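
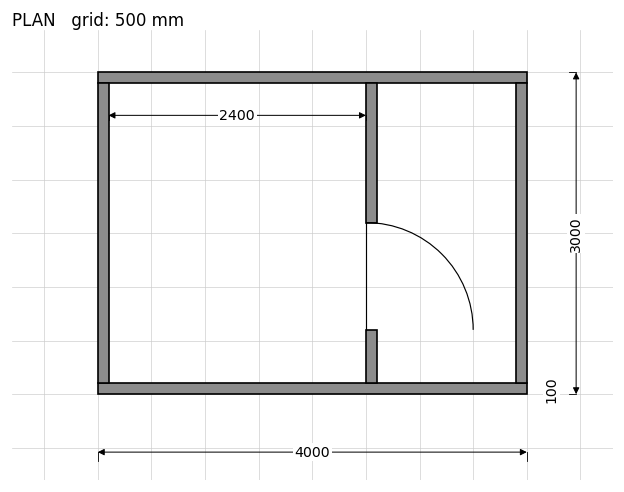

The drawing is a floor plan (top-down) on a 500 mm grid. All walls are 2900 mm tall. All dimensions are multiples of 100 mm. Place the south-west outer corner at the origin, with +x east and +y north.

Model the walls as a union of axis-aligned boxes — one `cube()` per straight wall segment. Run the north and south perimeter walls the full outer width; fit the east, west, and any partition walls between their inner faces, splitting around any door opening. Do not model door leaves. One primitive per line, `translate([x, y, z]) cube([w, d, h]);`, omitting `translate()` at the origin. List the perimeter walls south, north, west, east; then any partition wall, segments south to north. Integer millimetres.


cube([4000, 100, 2900]);
translate([0, 2900, 0]) cube([4000, 100, 2900]);
translate([0, 100, 0]) cube([100, 2800, 2900]);
translate([3900, 100, 0]) cube([100, 2800, 2900]);
translate([2500, 100, 0]) cube([100, 500, 2900]);
translate([2500, 1600, 0]) cube([100, 1300, 2900]);


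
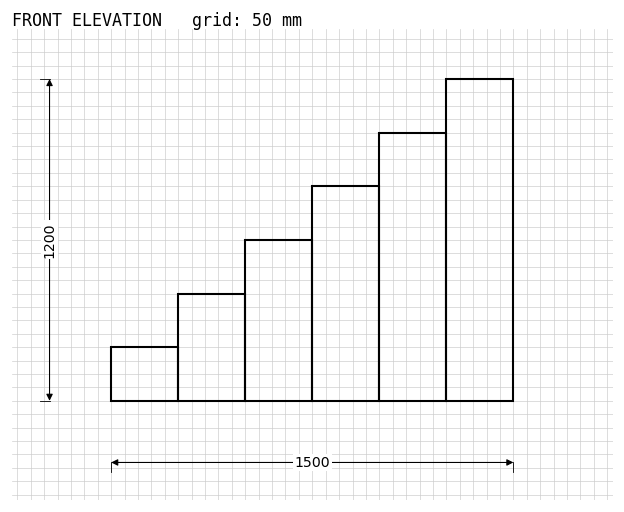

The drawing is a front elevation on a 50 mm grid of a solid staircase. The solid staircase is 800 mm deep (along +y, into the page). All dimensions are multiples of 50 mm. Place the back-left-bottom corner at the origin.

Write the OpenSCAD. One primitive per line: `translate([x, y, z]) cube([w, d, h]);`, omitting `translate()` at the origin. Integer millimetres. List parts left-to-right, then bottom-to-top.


cube([250, 800, 200]);
translate([250, 0, 0]) cube([250, 800, 400]);
translate([500, 0, 0]) cube([250, 800, 600]);
translate([750, 0, 0]) cube([250, 800, 800]);
translate([1000, 0, 0]) cube([250, 800, 1000]);
translate([1250, 0, 0]) cube([250, 800, 1200]);


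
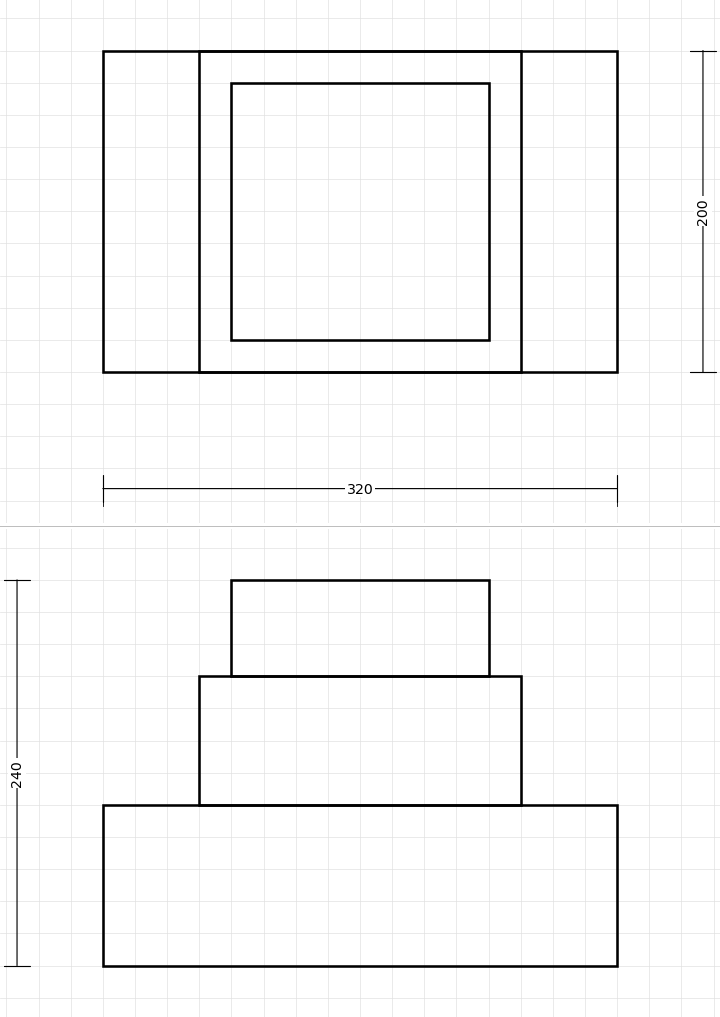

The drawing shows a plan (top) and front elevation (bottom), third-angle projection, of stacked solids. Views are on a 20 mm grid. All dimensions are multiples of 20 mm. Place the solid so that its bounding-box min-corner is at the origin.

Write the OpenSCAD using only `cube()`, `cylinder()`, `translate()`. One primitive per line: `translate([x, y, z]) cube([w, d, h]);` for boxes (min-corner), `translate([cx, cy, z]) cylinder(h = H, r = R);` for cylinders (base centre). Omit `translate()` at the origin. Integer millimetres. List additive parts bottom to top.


cube([320, 200, 100]);
translate([60, 0, 100]) cube([200, 200, 80]);
translate([80, 20, 180]) cube([160, 160, 60]);


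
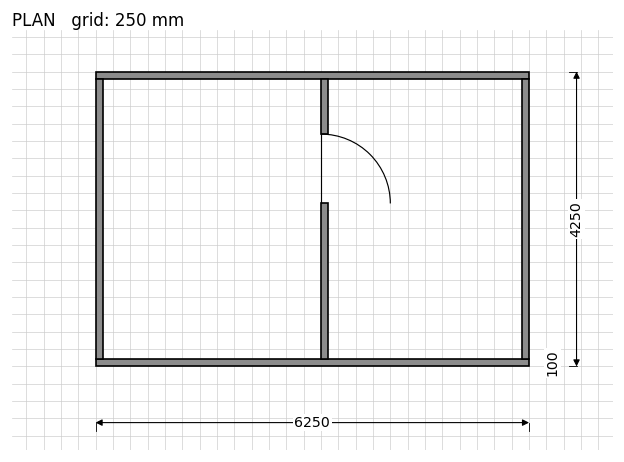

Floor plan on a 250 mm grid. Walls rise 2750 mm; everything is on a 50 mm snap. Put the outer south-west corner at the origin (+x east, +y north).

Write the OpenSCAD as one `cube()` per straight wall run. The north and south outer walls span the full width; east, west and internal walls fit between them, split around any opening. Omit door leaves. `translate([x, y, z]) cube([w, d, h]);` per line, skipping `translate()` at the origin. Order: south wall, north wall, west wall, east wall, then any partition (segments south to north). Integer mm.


cube([6250, 100, 2750]);
translate([0, 4150, 0]) cube([6250, 100, 2750]);
translate([0, 100, 0]) cube([100, 4050, 2750]);
translate([6150, 100, 0]) cube([100, 4050, 2750]);
translate([3250, 100, 0]) cube([100, 2250, 2750]);
translate([3250, 3350, 0]) cube([100, 800, 2750]);


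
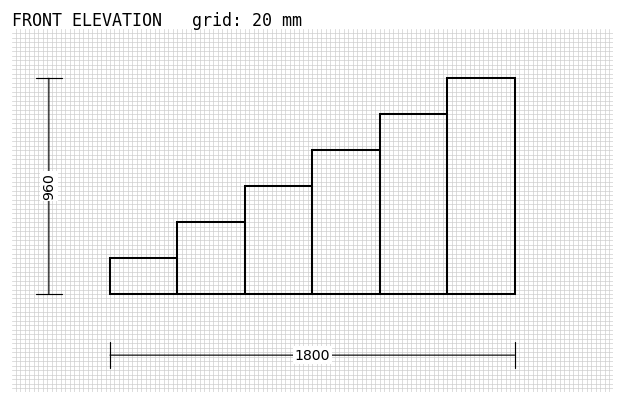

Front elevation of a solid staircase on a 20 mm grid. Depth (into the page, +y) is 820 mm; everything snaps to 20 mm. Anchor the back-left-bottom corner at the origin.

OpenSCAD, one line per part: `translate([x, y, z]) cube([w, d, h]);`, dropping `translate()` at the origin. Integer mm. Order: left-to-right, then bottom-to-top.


cube([300, 820, 160]);
translate([300, 0, 0]) cube([300, 820, 320]);
translate([600, 0, 0]) cube([300, 820, 480]);
translate([900, 0, 0]) cube([300, 820, 640]);
translate([1200, 0, 0]) cube([300, 820, 800]);
translate([1500, 0, 0]) cube([300, 820, 960]);


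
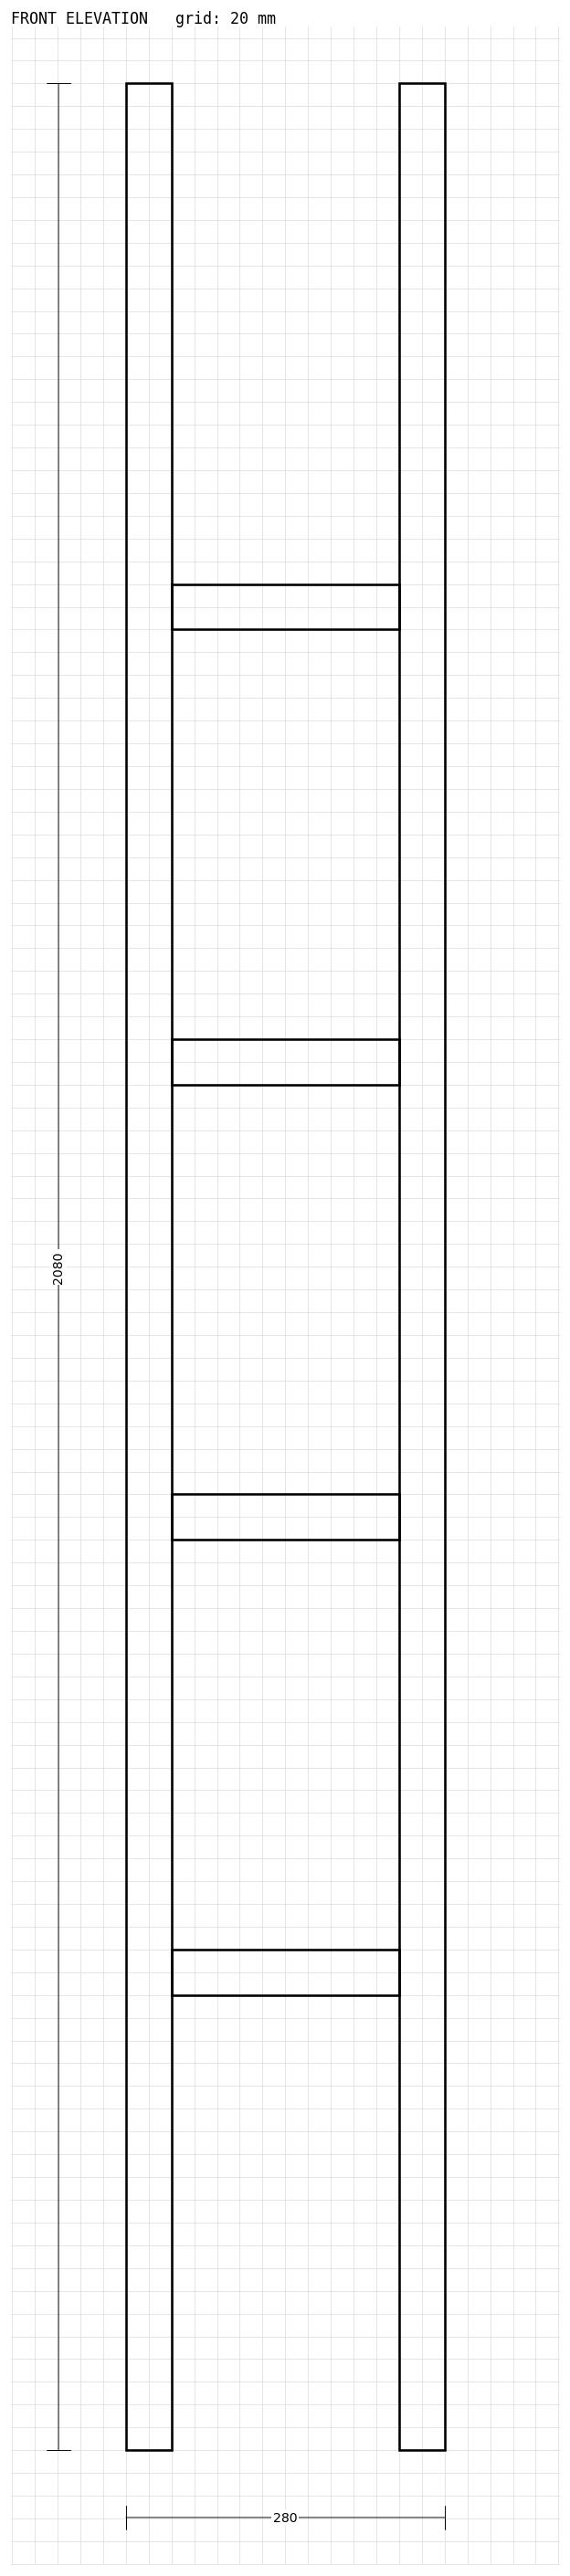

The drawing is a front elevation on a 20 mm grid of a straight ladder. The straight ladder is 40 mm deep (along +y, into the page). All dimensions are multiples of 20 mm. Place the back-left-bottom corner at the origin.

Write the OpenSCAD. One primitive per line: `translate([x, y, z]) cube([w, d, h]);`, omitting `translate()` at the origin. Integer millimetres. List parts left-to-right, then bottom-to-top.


cube([40, 40, 2080]);
translate([40, 0, 400]) cube([200, 40, 40]);
translate([40, 0, 800]) cube([200, 40, 40]);
translate([40, 0, 1200]) cube([200, 40, 40]);
translate([40, 0, 1600]) cube([200, 40, 40]);
translate([240, 0, 0]) cube([40, 40, 2080]);


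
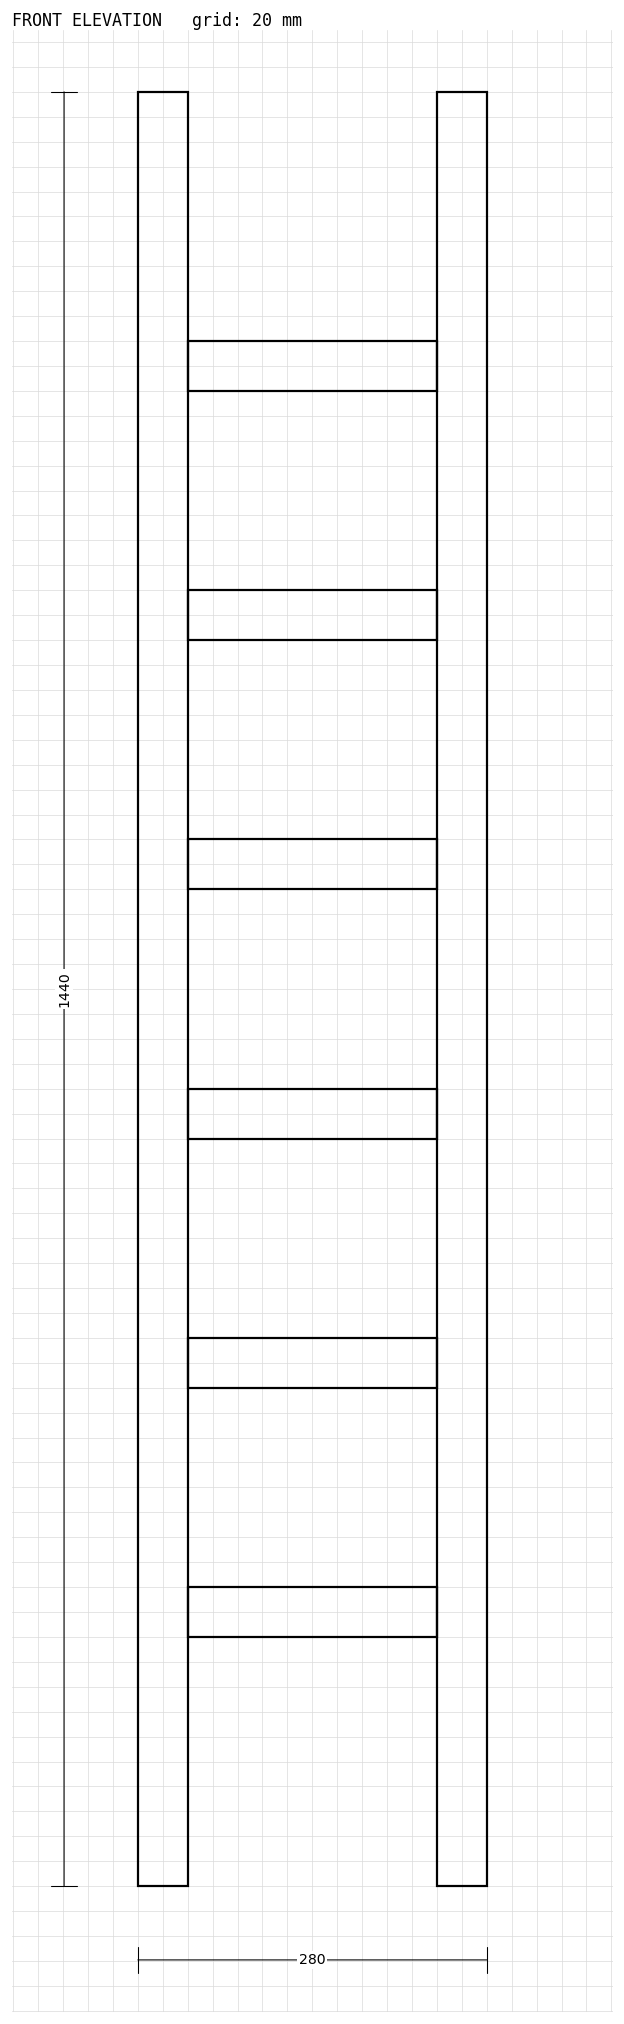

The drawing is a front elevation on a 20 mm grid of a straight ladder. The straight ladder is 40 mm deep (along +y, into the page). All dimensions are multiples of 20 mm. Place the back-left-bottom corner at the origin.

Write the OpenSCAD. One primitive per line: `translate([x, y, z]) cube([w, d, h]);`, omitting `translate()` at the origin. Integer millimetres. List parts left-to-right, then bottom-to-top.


cube([40, 40, 1440]);
translate([40, 0, 200]) cube([200, 40, 40]);
translate([40, 0, 400]) cube([200, 40, 40]);
translate([40, 0, 600]) cube([200, 40, 40]);
translate([40, 0, 800]) cube([200, 40, 40]);
translate([40, 0, 1000]) cube([200, 40, 40]);
translate([40, 0, 1200]) cube([200, 40, 40]);
translate([240, 0, 0]) cube([40, 40, 1440]);


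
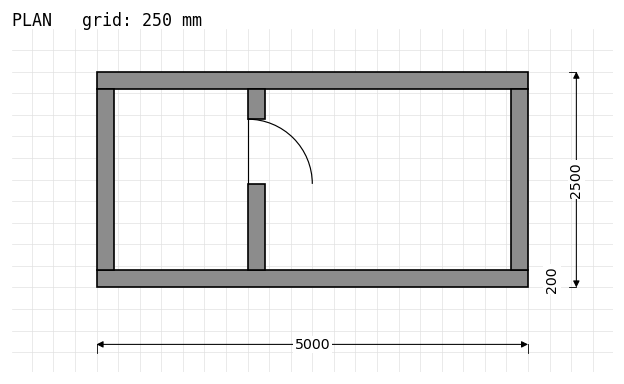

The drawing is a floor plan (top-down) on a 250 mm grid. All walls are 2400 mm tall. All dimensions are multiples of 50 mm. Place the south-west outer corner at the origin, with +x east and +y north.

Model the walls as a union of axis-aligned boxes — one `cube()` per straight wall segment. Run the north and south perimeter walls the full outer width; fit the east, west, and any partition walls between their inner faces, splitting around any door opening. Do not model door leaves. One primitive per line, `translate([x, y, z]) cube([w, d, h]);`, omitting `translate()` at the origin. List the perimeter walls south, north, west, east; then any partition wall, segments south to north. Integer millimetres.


cube([5000, 200, 2400]);
translate([0, 2300, 0]) cube([5000, 200, 2400]);
translate([0, 200, 0]) cube([200, 2100, 2400]);
translate([4800, 200, 0]) cube([200, 2100, 2400]);
translate([1750, 200, 0]) cube([200, 1000, 2400]);
translate([1750, 1950, 0]) cube([200, 350, 2400]);


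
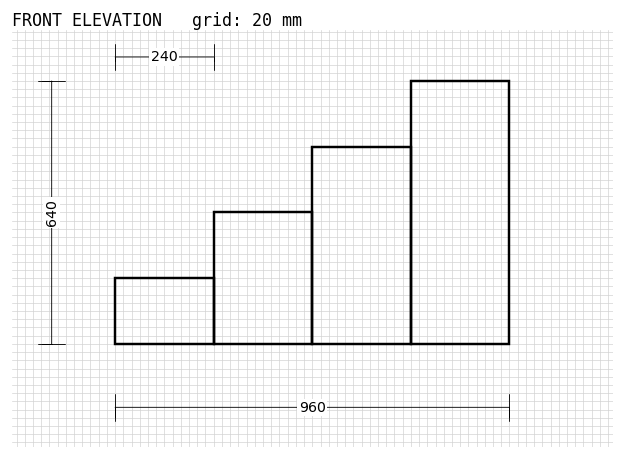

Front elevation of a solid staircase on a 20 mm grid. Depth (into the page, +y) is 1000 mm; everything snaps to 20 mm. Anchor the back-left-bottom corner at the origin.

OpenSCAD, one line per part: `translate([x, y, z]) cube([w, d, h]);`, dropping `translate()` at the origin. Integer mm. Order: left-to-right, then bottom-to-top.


cube([240, 1000, 160]);
translate([240, 0, 0]) cube([240, 1000, 320]);
translate([480, 0, 0]) cube([240, 1000, 480]);
translate([720, 0, 0]) cube([240, 1000, 640]);


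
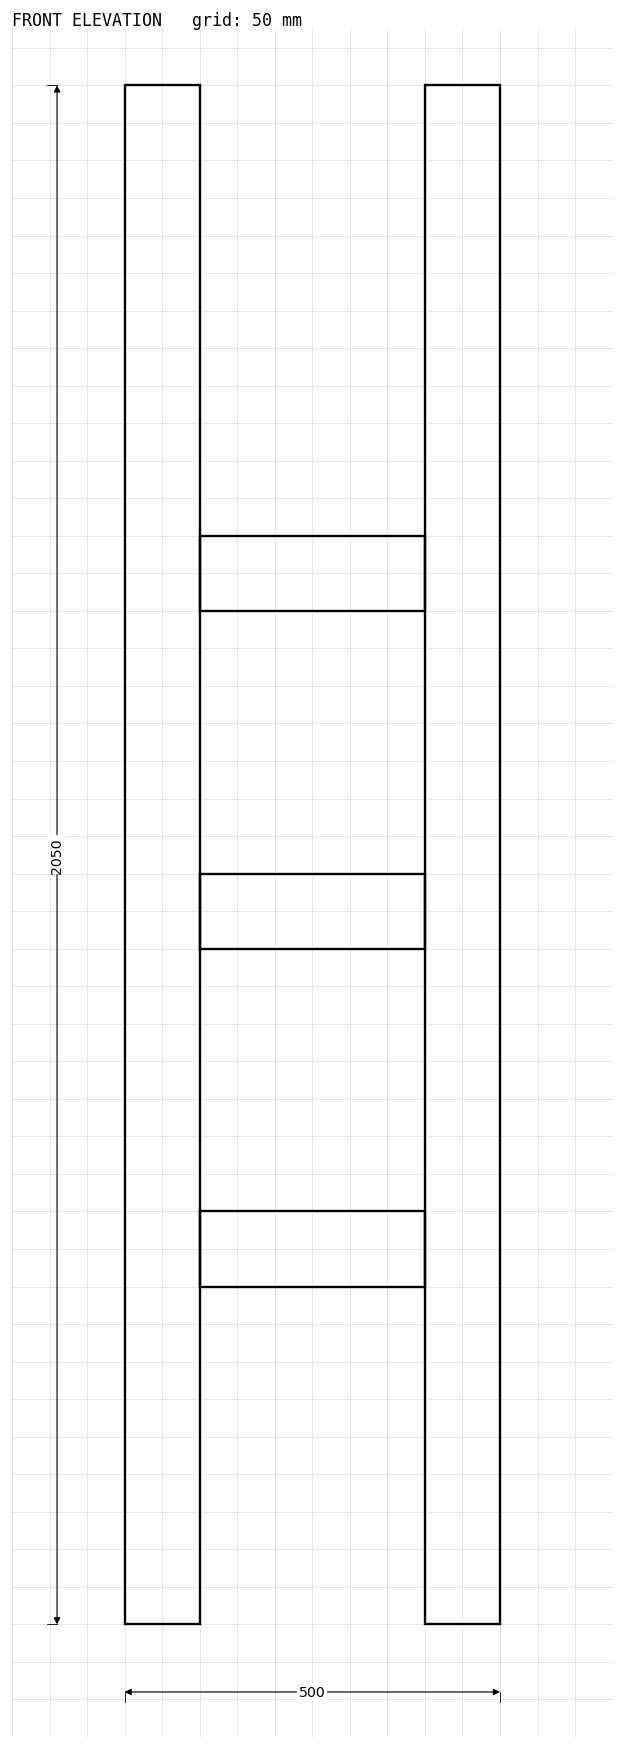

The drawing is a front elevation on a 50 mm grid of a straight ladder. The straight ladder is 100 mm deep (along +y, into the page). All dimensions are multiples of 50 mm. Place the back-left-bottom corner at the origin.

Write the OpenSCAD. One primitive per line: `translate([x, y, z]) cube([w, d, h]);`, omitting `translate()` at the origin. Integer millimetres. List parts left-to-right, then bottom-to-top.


cube([100, 100, 2050]);
translate([100, 0, 450]) cube([300, 100, 100]);
translate([100, 0, 900]) cube([300, 100, 100]);
translate([100, 0, 1350]) cube([300, 100, 100]);
translate([400, 0, 0]) cube([100, 100, 2050]);


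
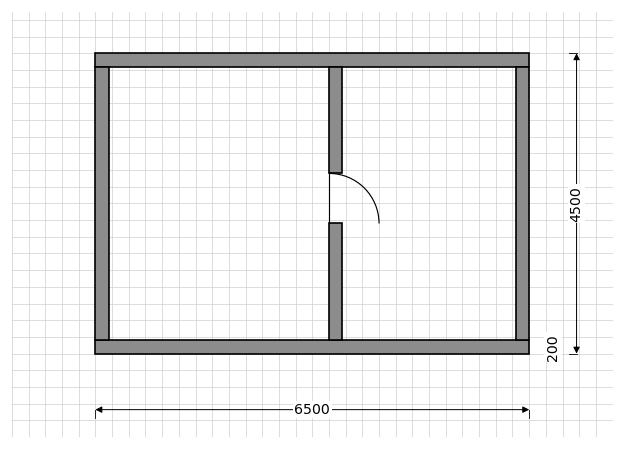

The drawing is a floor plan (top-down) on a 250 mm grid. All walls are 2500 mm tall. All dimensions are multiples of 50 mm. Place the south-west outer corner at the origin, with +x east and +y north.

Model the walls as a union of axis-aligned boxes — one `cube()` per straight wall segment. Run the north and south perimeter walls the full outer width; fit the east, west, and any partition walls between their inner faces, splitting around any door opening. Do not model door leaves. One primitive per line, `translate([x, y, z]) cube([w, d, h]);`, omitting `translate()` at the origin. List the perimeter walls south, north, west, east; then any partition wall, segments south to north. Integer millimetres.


cube([6500, 200, 2500]);
translate([0, 4300, 0]) cube([6500, 200, 2500]);
translate([0, 200, 0]) cube([200, 4100, 2500]);
translate([6300, 200, 0]) cube([200, 4100, 2500]);
translate([3500, 200, 0]) cube([200, 1750, 2500]);
translate([3500, 2700, 0]) cube([200, 1600, 2500]);


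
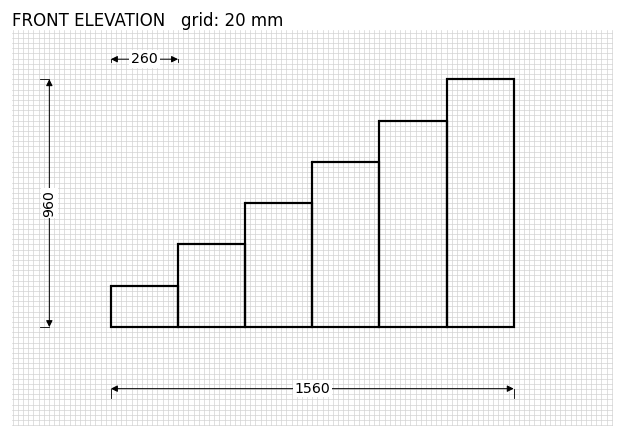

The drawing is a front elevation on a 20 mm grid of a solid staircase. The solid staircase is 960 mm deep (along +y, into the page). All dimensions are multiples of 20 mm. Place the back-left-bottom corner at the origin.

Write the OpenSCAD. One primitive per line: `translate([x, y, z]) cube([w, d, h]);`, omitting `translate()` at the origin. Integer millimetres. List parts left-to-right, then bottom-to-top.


cube([260, 960, 160]);
translate([260, 0, 0]) cube([260, 960, 320]);
translate([520, 0, 0]) cube([260, 960, 480]);
translate([780, 0, 0]) cube([260, 960, 640]);
translate([1040, 0, 0]) cube([260, 960, 800]);
translate([1300, 0, 0]) cube([260, 960, 960]);


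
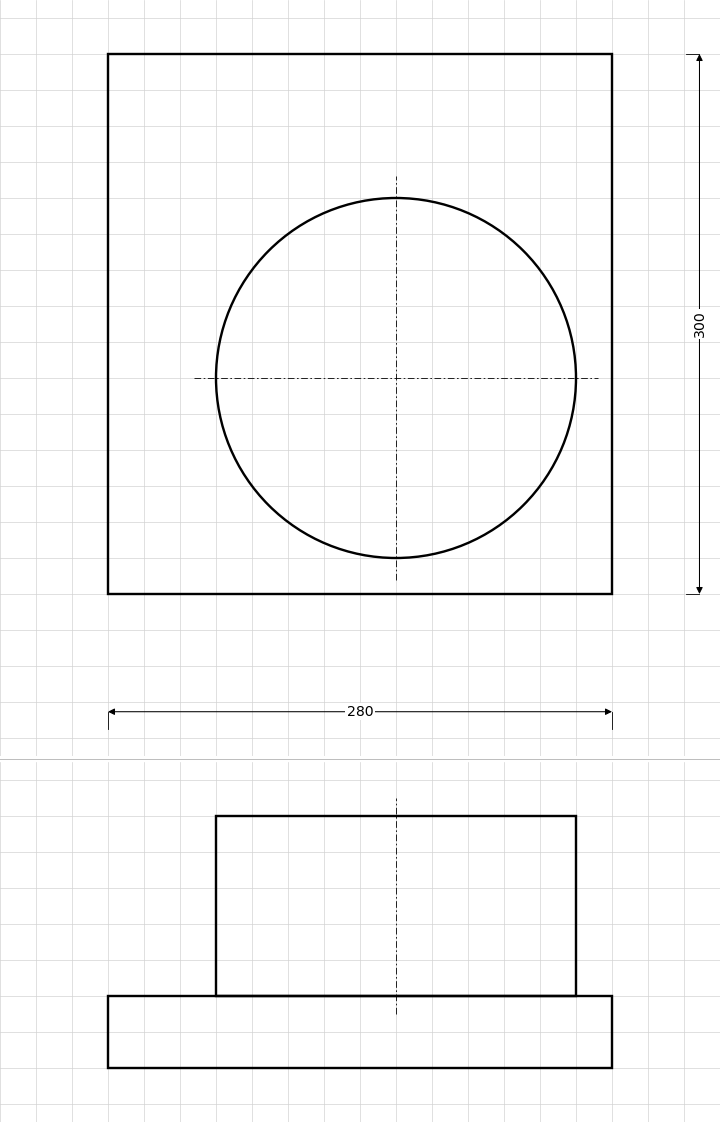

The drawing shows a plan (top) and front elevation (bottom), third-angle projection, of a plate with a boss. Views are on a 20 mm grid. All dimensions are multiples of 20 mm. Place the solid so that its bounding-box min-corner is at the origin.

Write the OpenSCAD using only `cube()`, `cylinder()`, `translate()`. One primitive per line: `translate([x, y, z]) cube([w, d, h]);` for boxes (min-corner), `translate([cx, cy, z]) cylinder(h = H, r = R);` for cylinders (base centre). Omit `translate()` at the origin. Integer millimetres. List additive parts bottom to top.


cube([280, 300, 40]);
translate([160, 120, 40]) cylinder(h = 100, r = 100);


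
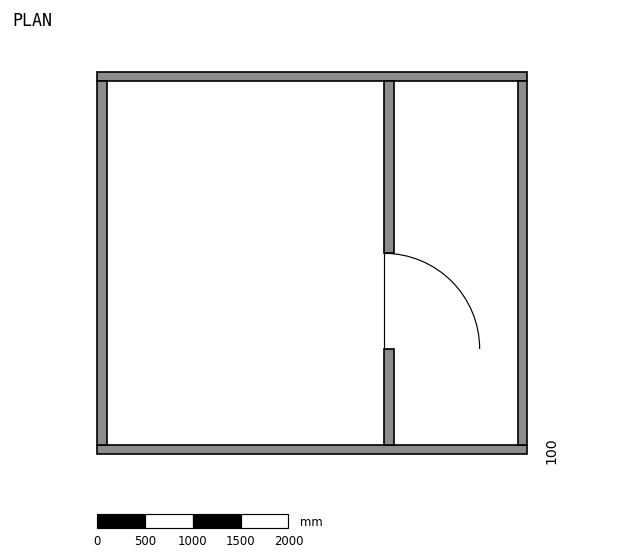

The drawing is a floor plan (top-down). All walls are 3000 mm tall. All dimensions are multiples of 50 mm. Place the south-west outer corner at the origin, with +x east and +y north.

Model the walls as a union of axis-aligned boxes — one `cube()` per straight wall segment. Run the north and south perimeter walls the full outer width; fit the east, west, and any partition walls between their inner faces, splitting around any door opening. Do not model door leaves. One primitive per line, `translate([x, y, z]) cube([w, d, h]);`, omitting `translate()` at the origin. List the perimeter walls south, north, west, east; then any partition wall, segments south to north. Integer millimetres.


cube([4500, 100, 3000]);
translate([0, 3900, 0]) cube([4500, 100, 3000]);
translate([0, 100, 0]) cube([100, 3800, 3000]);
translate([4400, 100, 0]) cube([100, 3800, 3000]);
translate([3000, 100, 0]) cube([100, 1000, 3000]);
translate([3000, 2100, 0]) cube([100, 1800, 3000]);


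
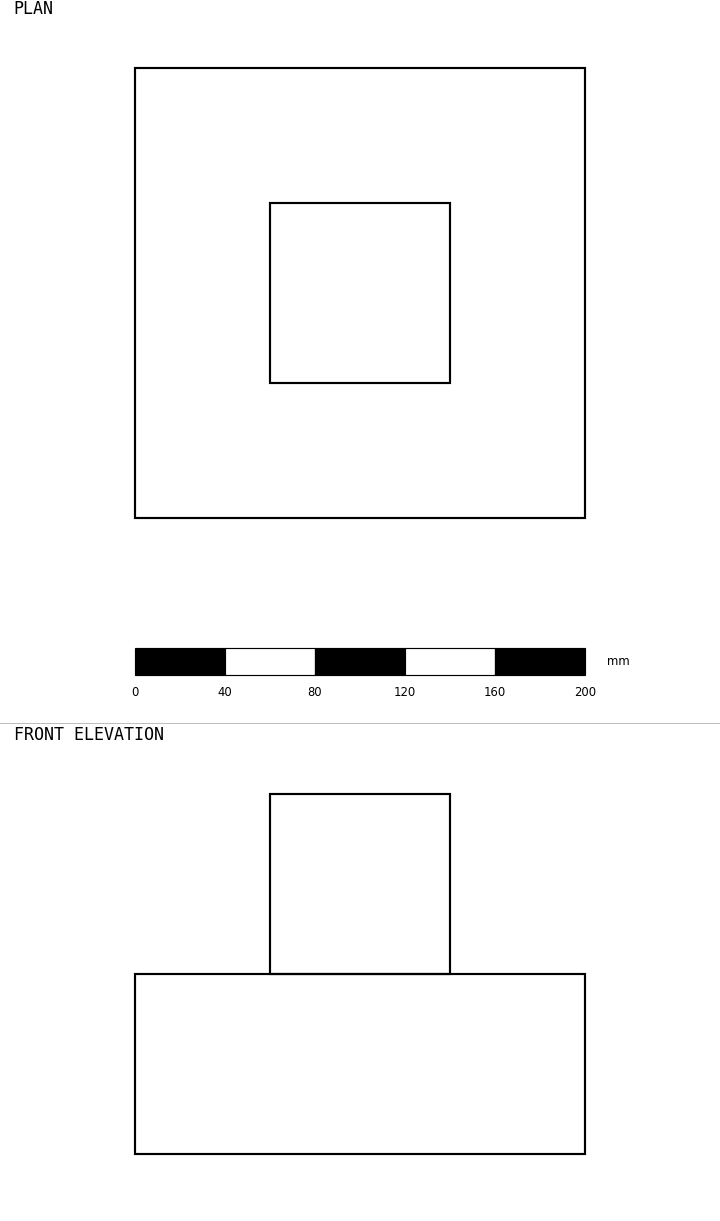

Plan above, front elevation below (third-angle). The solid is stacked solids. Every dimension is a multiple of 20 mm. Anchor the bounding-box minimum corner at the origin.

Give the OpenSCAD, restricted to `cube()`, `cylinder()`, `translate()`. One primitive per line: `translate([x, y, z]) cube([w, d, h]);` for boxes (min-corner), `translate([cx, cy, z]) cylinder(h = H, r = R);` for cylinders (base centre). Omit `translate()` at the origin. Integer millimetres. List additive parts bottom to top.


cube([200, 200, 80]);
translate([60, 60, 80]) cube([80, 80, 80]);


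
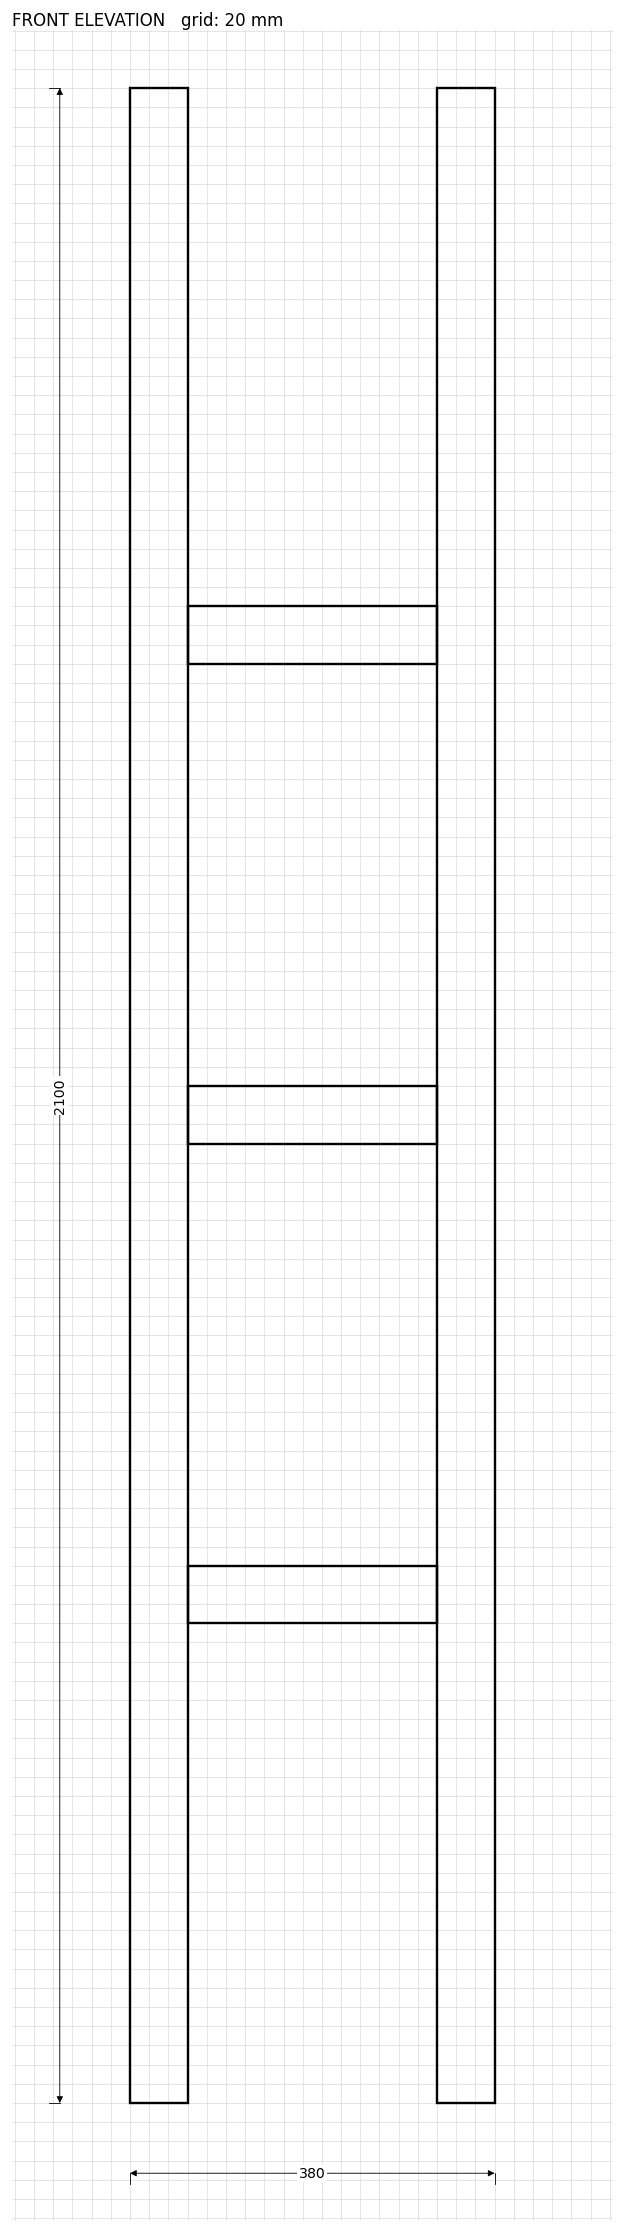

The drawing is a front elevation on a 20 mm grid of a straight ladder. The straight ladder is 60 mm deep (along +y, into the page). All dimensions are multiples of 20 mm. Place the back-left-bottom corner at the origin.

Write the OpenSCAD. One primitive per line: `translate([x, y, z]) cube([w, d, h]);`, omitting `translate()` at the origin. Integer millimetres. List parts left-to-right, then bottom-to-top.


cube([60, 60, 2100]);
translate([60, 0, 500]) cube([260, 60, 60]);
translate([60, 0, 1000]) cube([260, 60, 60]);
translate([60, 0, 1500]) cube([260, 60, 60]);
translate([320, 0, 0]) cube([60, 60, 2100]);


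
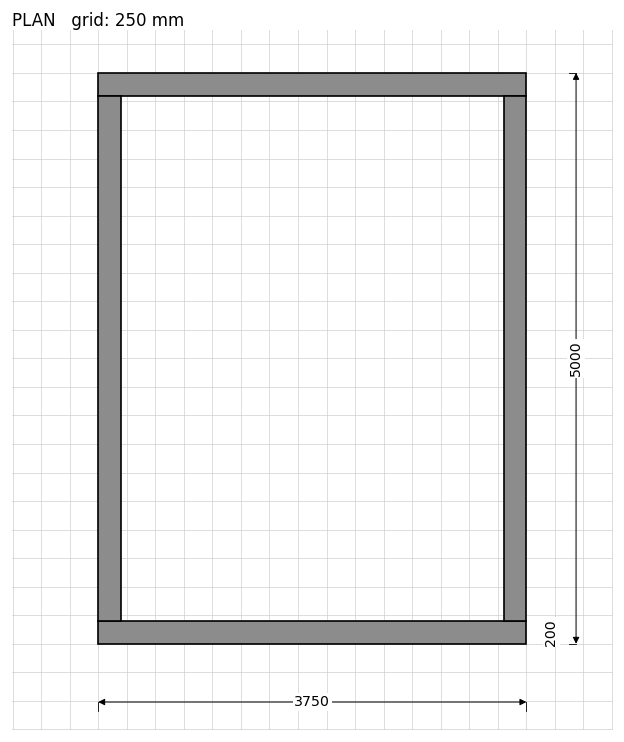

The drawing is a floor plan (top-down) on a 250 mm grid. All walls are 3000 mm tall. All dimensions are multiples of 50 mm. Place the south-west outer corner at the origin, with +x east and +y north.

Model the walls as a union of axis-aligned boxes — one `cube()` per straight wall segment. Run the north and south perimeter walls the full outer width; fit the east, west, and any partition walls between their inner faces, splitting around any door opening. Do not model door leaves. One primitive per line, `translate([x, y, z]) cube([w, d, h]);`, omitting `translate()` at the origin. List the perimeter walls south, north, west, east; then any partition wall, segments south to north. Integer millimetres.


cube([3750, 200, 3000]);
translate([0, 4800, 0]) cube([3750, 200, 3000]);
translate([0, 200, 0]) cube([200, 4600, 3000]);
translate([3550, 200, 0]) cube([200, 4600, 3000]);


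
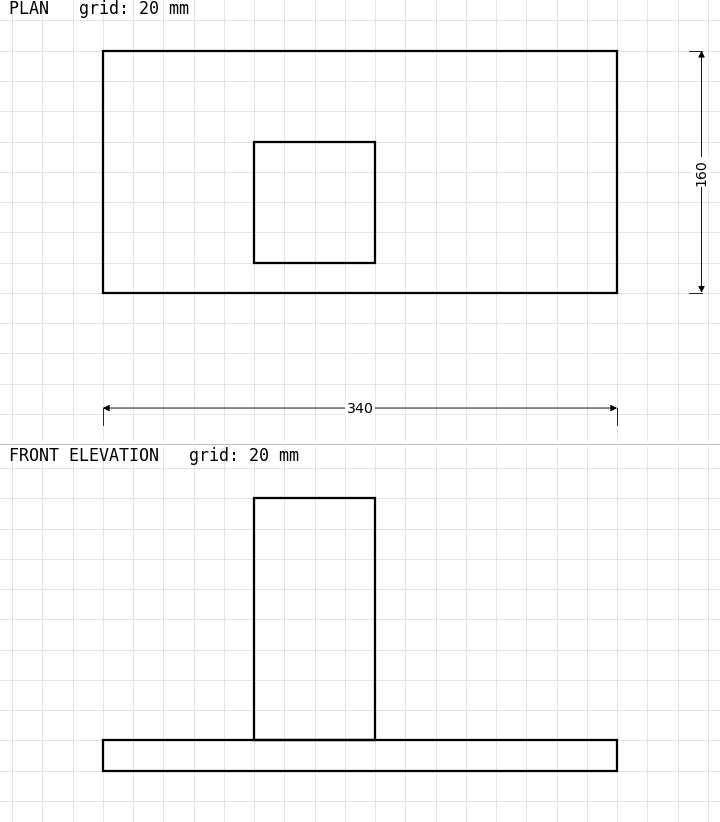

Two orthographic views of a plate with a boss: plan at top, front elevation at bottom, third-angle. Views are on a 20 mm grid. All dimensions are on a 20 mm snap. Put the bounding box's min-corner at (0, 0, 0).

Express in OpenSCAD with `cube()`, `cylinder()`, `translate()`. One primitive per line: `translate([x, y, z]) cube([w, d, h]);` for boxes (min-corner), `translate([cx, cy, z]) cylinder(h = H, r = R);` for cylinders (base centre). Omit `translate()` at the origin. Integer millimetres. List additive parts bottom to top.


cube([340, 160, 20]);
translate([100, 20, 20]) cube([80, 80, 160]);


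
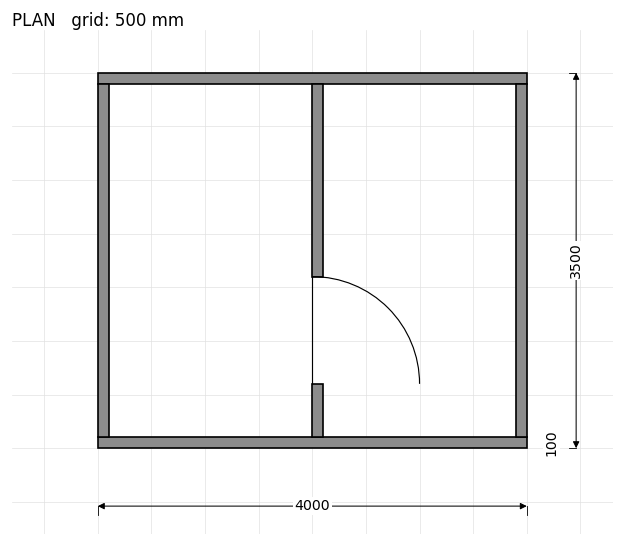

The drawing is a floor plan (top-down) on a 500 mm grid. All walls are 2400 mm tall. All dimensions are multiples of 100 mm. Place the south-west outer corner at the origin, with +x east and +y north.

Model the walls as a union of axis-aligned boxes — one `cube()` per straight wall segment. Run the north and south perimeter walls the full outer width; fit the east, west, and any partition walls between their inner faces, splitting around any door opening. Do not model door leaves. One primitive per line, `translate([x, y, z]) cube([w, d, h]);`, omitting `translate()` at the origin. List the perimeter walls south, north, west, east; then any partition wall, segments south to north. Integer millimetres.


cube([4000, 100, 2400]);
translate([0, 3400, 0]) cube([4000, 100, 2400]);
translate([0, 100, 0]) cube([100, 3300, 2400]);
translate([3900, 100, 0]) cube([100, 3300, 2400]);
translate([2000, 100, 0]) cube([100, 500, 2400]);
translate([2000, 1600, 0]) cube([100, 1800, 2400]);


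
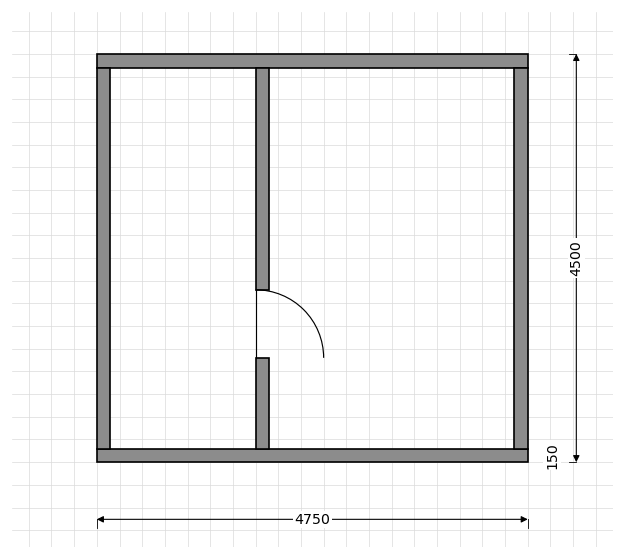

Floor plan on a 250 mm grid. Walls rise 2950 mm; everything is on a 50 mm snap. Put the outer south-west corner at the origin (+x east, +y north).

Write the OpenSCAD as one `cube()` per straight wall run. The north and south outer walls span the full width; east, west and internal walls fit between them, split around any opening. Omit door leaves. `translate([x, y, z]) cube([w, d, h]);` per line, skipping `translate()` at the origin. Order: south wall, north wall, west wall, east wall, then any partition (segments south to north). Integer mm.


cube([4750, 150, 2950]);
translate([0, 4350, 0]) cube([4750, 150, 2950]);
translate([0, 150, 0]) cube([150, 4200, 2950]);
translate([4600, 150, 0]) cube([150, 4200, 2950]);
translate([1750, 150, 0]) cube([150, 1000, 2950]);
translate([1750, 1900, 0]) cube([150, 2450, 2950]);


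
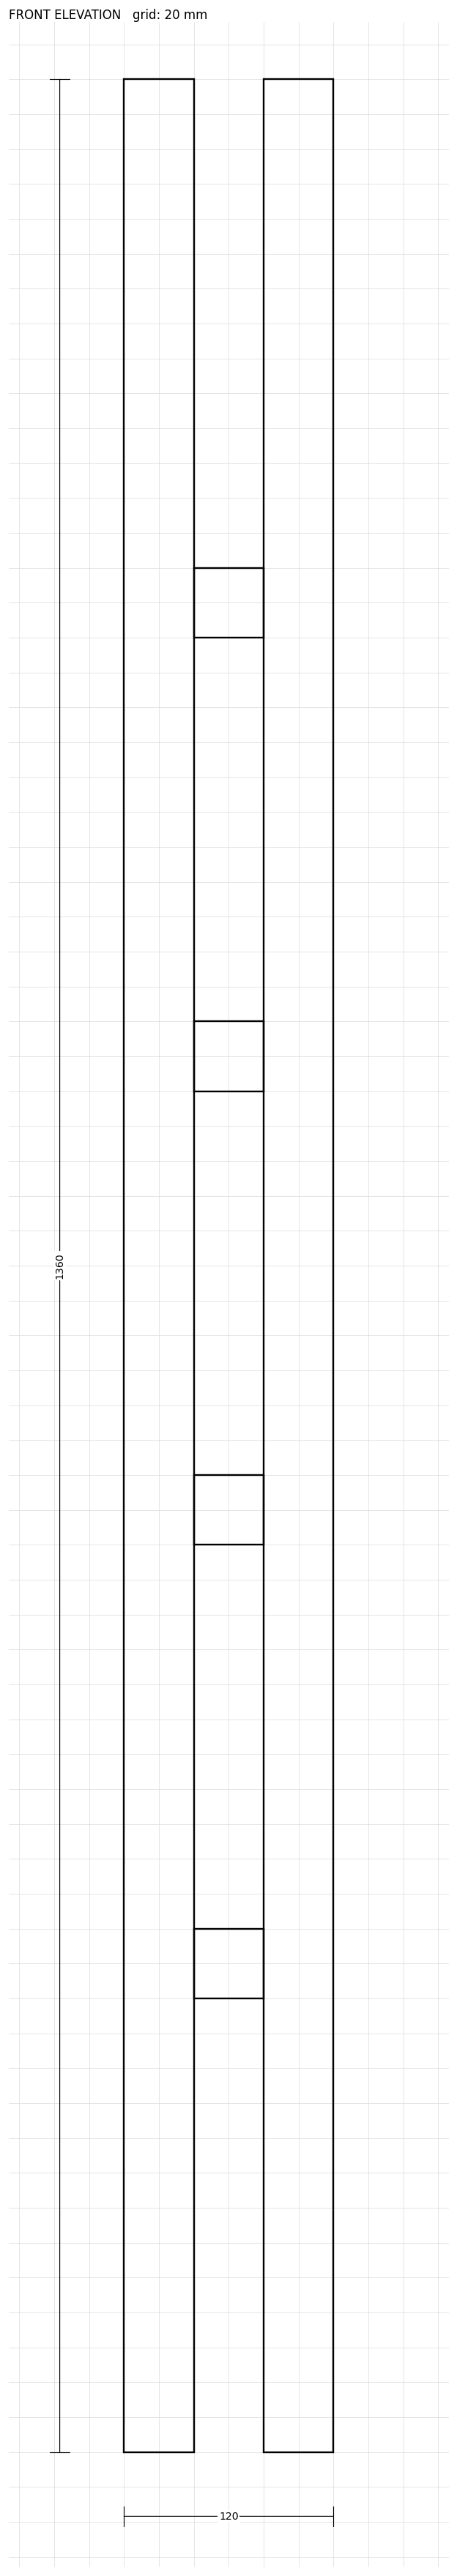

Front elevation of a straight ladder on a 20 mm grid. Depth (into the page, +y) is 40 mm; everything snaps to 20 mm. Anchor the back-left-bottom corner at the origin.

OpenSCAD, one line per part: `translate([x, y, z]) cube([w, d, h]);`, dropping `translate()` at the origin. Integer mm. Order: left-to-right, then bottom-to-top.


cube([40, 40, 1360]);
translate([40, 0, 260]) cube([40, 40, 40]);
translate([40, 0, 520]) cube([40, 40, 40]);
translate([40, 0, 780]) cube([40, 40, 40]);
translate([40, 0, 1040]) cube([40, 40, 40]);
translate([80, 0, 0]) cube([40, 40, 1360]);


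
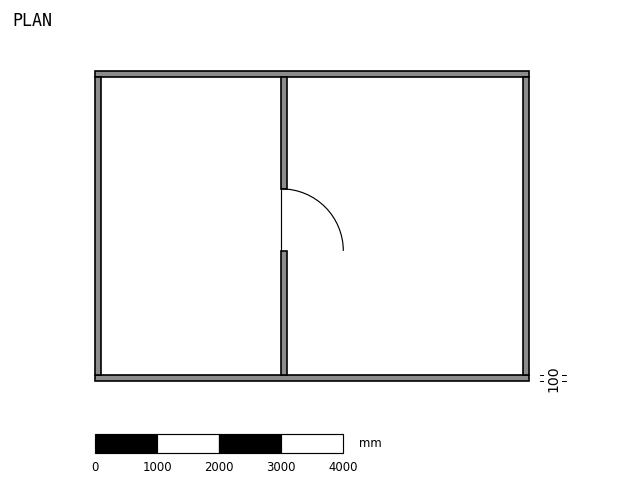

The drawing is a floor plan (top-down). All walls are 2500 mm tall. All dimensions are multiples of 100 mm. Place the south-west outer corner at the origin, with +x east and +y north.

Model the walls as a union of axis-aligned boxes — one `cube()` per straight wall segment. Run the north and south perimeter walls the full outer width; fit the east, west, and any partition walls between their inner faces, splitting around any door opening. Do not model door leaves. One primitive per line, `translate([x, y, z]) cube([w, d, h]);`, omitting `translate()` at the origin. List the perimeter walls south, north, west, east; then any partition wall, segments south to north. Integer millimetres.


cube([7000, 100, 2500]);
translate([0, 4900, 0]) cube([7000, 100, 2500]);
translate([0, 100, 0]) cube([100, 4800, 2500]);
translate([6900, 100, 0]) cube([100, 4800, 2500]);
translate([3000, 100, 0]) cube([100, 2000, 2500]);
translate([3000, 3100, 0]) cube([100, 1800, 2500]);


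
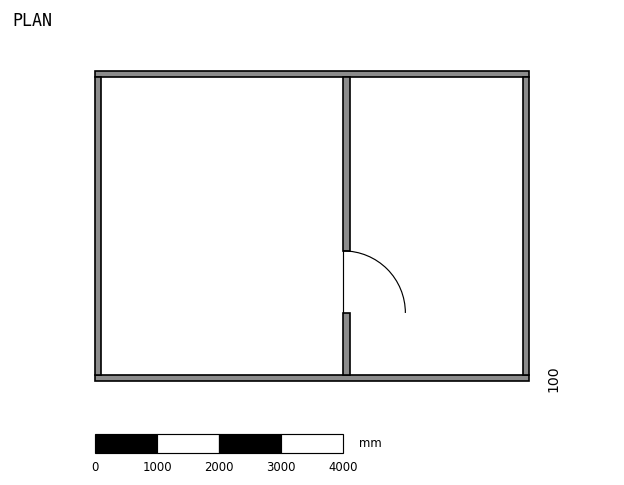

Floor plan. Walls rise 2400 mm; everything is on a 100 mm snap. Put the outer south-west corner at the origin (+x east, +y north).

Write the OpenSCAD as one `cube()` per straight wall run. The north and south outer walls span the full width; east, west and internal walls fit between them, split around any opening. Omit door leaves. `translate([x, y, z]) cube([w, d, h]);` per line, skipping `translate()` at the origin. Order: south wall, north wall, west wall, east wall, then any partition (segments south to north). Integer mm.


cube([7000, 100, 2400]);
translate([0, 4900, 0]) cube([7000, 100, 2400]);
translate([0, 100, 0]) cube([100, 4800, 2400]);
translate([6900, 100, 0]) cube([100, 4800, 2400]);
translate([4000, 100, 0]) cube([100, 1000, 2400]);
translate([4000, 2100, 0]) cube([100, 2800, 2400]);


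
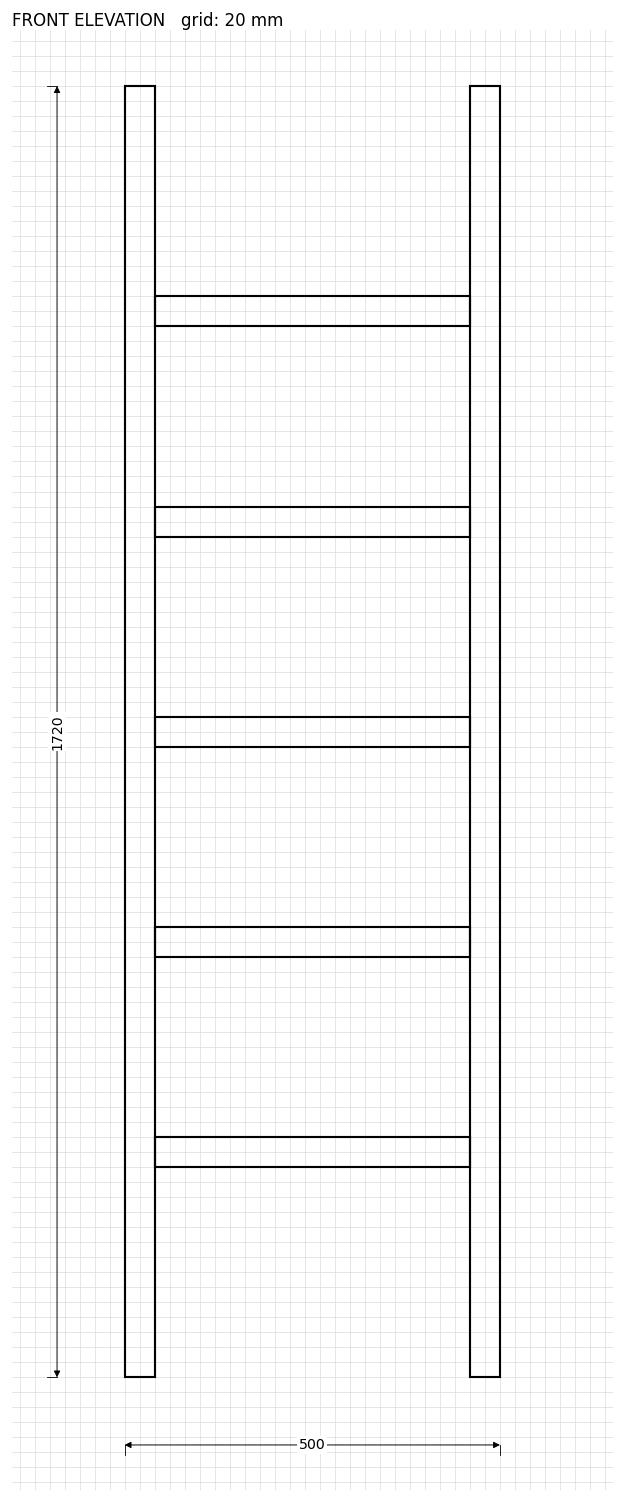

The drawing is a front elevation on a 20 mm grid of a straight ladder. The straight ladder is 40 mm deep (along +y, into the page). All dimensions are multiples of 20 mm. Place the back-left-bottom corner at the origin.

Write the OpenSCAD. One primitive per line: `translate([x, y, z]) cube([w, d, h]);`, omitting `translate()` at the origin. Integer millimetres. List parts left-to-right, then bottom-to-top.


cube([40, 40, 1720]);
translate([40, 0, 280]) cube([420, 40, 40]);
translate([40, 0, 560]) cube([420, 40, 40]);
translate([40, 0, 840]) cube([420, 40, 40]);
translate([40, 0, 1120]) cube([420, 40, 40]);
translate([40, 0, 1400]) cube([420, 40, 40]);
translate([460, 0, 0]) cube([40, 40, 1720]);


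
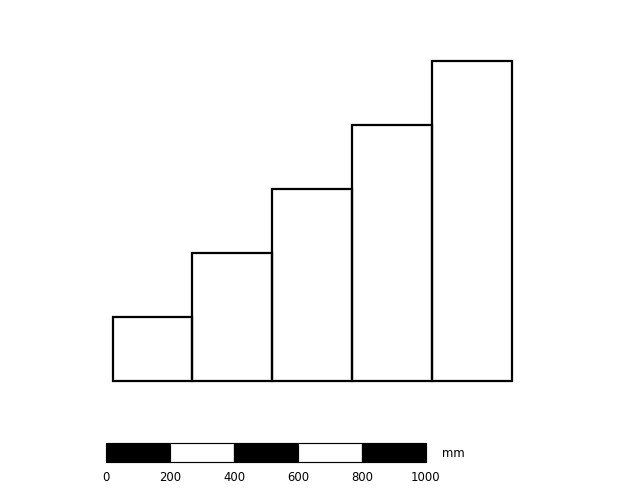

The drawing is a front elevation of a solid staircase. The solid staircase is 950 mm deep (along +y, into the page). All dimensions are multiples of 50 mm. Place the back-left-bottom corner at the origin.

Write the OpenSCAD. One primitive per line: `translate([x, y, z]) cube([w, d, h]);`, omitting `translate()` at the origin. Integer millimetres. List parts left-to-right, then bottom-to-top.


cube([250, 950, 200]);
translate([250, 0, 0]) cube([250, 950, 400]);
translate([500, 0, 0]) cube([250, 950, 600]);
translate([750, 0, 0]) cube([250, 950, 800]);
translate([1000, 0, 0]) cube([250, 950, 1000]);


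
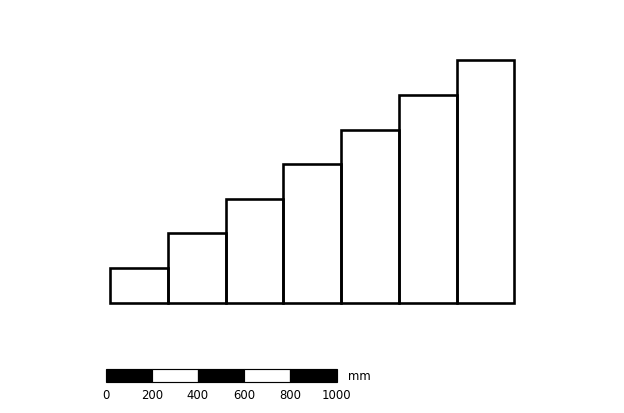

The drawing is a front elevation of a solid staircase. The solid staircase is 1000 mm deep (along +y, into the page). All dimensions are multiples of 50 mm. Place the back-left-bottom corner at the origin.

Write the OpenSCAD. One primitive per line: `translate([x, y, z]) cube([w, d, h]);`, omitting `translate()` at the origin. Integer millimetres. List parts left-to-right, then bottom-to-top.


cube([250, 1000, 150]);
translate([250, 0, 0]) cube([250, 1000, 300]);
translate([500, 0, 0]) cube([250, 1000, 450]);
translate([750, 0, 0]) cube([250, 1000, 600]);
translate([1000, 0, 0]) cube([250, 1000, 750]);
translate([1250, 0, 0]) cube([250, 1000, 900]);
translate([1500, 0, 0]) cube([250, 1000, 1050]);


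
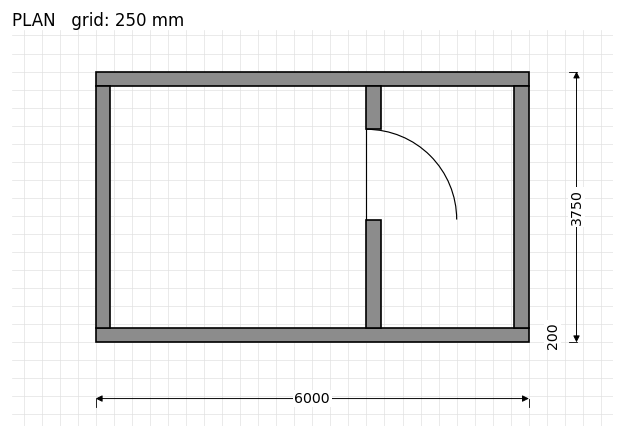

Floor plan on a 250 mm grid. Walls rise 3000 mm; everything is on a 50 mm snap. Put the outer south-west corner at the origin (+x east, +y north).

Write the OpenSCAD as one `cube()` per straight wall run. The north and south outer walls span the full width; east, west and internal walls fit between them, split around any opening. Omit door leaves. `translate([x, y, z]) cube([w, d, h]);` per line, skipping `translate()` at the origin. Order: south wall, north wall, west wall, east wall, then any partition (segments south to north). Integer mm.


cube([6000, 200, 3000]);
translate([0, 3550, 0]) cube([6000, 200, 3000]);
translate([0, 200, 0]) cube([200, 3350, 3000]);
translate([5800, 200, 0]) cube([200, 3350, 3000]);
translate([3750, 200, 0]) cube([200, 1500, 3000]);
translate([3750, 2950, 0]) cube([200, 600, 3000]);


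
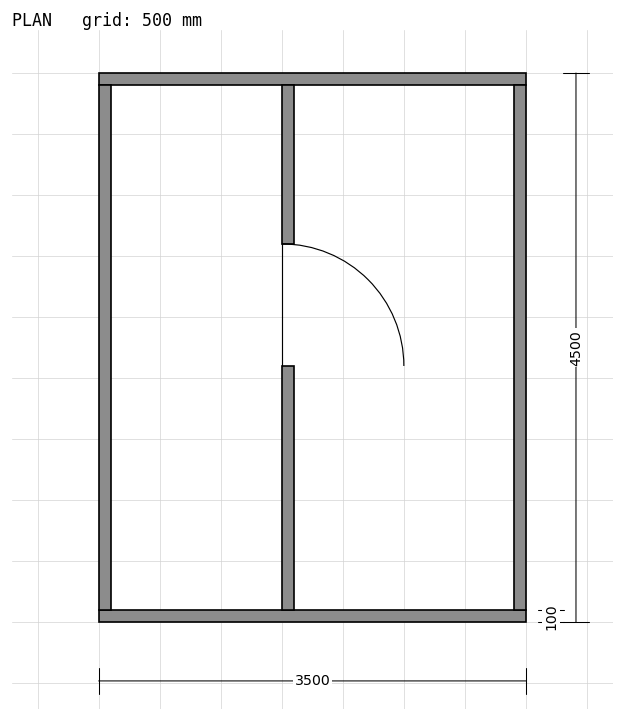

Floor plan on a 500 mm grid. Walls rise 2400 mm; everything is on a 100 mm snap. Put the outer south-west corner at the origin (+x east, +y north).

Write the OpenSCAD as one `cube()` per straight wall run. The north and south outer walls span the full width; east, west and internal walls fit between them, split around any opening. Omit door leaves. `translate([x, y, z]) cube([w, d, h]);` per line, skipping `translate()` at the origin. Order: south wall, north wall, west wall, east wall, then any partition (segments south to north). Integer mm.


cube([3500, 100, 2400]);
translate([0, 4400, 0]) cube([3500, 100, 2400]);
translate([0, 100, 0]) cube([100, 4300, 2400]);
translate([3400, 100, 0]) cube([100, 4300, 2400]);
translate([1500, 100, 0]) cube([100, 2000, 2400]);
translate([1500, 3100, 0]) cube([100, 1300, 2400]);


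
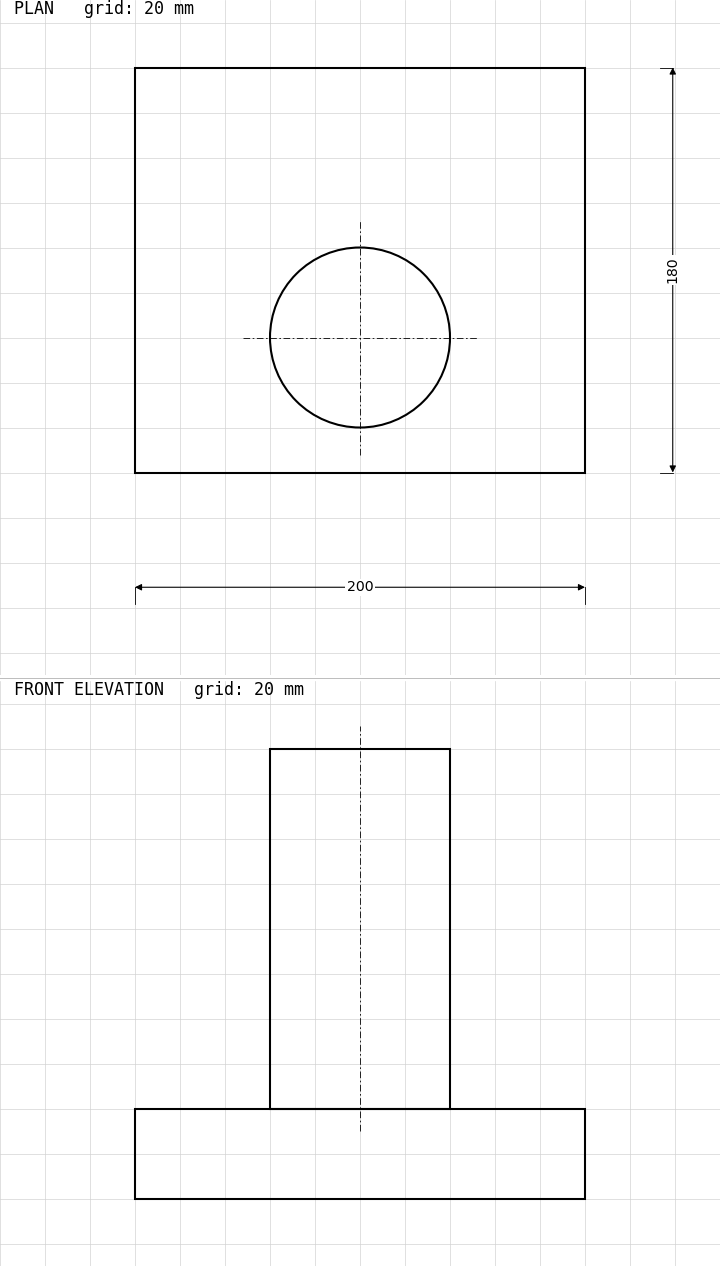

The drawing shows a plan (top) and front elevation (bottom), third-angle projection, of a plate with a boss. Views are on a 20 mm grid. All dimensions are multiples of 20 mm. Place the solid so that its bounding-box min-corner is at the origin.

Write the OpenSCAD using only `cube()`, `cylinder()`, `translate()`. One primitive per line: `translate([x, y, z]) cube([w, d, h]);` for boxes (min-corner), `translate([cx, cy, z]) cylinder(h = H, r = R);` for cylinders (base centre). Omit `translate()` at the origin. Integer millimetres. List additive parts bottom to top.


cube([200, 180, 40]);
translate([100, 60, 40]) cylinder(h = 160, r = 40);


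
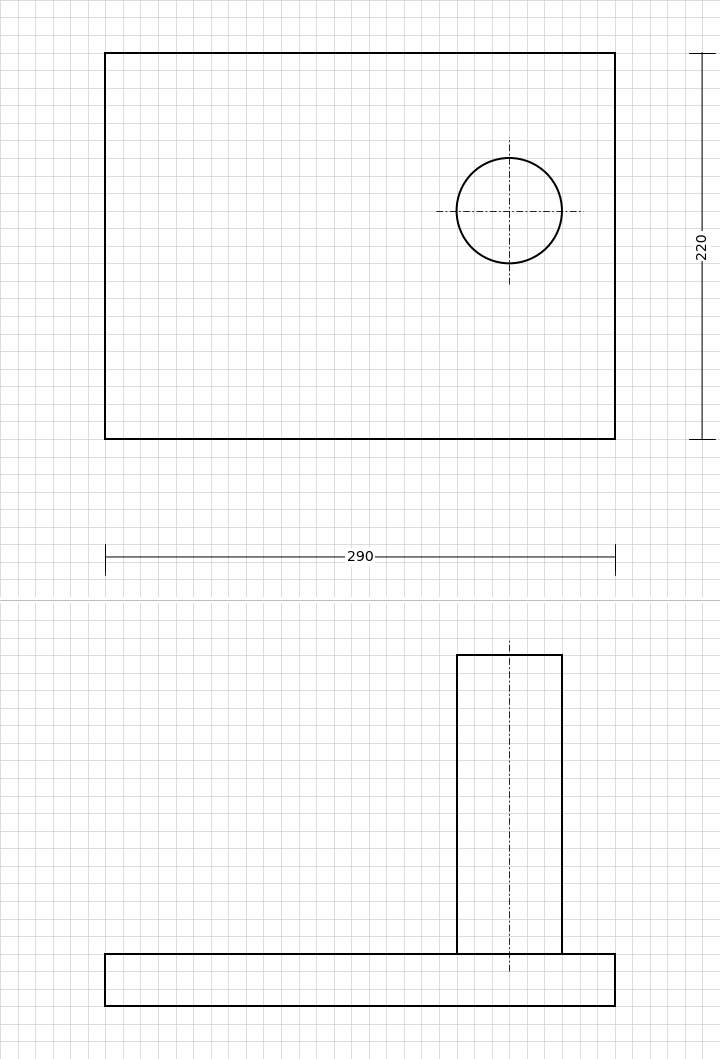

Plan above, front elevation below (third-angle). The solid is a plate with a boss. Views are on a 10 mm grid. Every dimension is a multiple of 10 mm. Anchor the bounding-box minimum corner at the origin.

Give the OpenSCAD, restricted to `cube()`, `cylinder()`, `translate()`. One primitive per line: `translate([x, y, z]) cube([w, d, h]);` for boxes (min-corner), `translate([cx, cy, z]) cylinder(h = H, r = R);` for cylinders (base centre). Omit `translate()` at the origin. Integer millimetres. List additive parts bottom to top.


cube([290, 220, 30]);
translate([230, 130, 30]) cylinder(h = 170, r = 30);


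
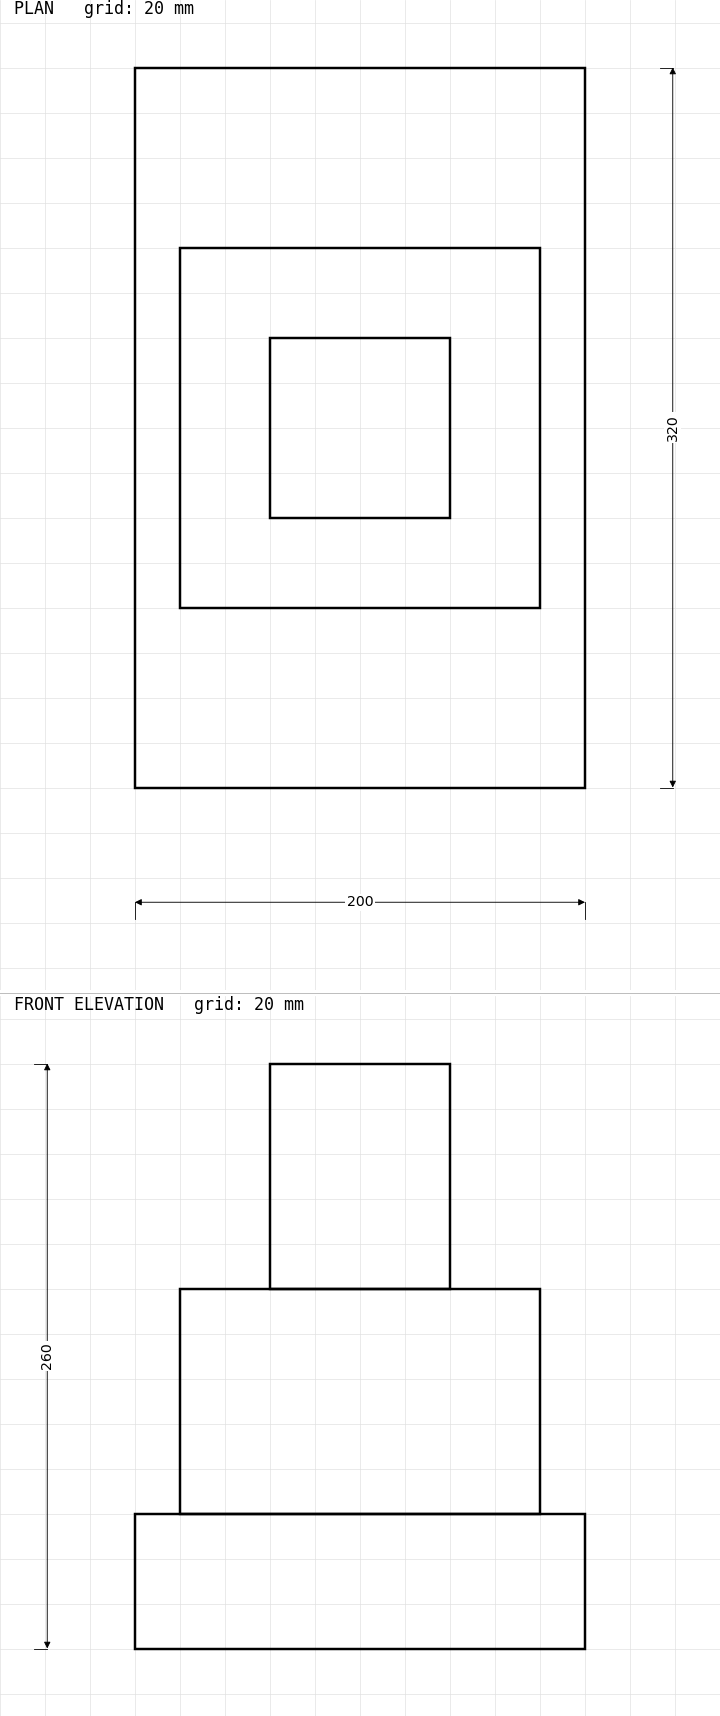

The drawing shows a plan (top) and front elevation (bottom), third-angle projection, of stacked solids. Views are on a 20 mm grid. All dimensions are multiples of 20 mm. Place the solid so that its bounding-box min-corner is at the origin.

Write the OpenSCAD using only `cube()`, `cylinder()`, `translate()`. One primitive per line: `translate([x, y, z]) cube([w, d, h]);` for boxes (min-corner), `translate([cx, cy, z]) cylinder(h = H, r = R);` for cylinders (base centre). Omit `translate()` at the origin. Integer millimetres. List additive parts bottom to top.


cube([200, 320, 60]);
translate([20, 80, 60]) cube([160, 160, 100]);
translate([60, 120, 160]) cube([80, 80, 100]);


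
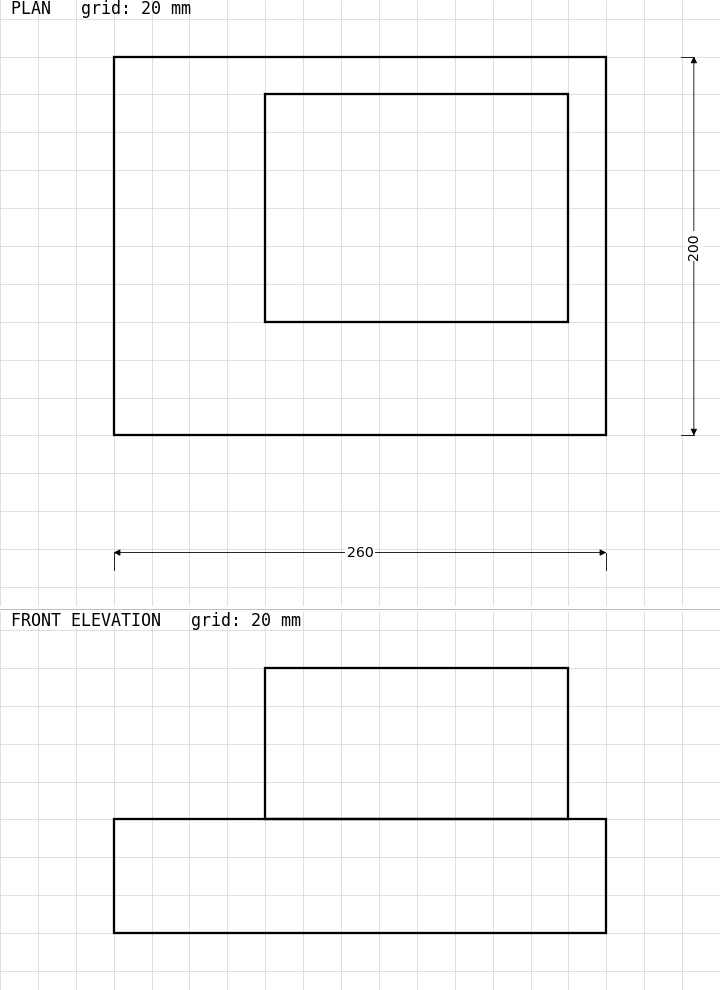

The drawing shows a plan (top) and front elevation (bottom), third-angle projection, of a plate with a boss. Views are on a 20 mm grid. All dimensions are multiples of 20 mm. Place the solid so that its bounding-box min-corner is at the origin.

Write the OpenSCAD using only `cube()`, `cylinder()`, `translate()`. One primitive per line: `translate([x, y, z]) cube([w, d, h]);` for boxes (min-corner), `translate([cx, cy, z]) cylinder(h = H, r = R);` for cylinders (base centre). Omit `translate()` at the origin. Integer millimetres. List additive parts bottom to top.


cube([260, 200, 60]);
translate([80, 60, 60]) cube([160, 120, 80]);


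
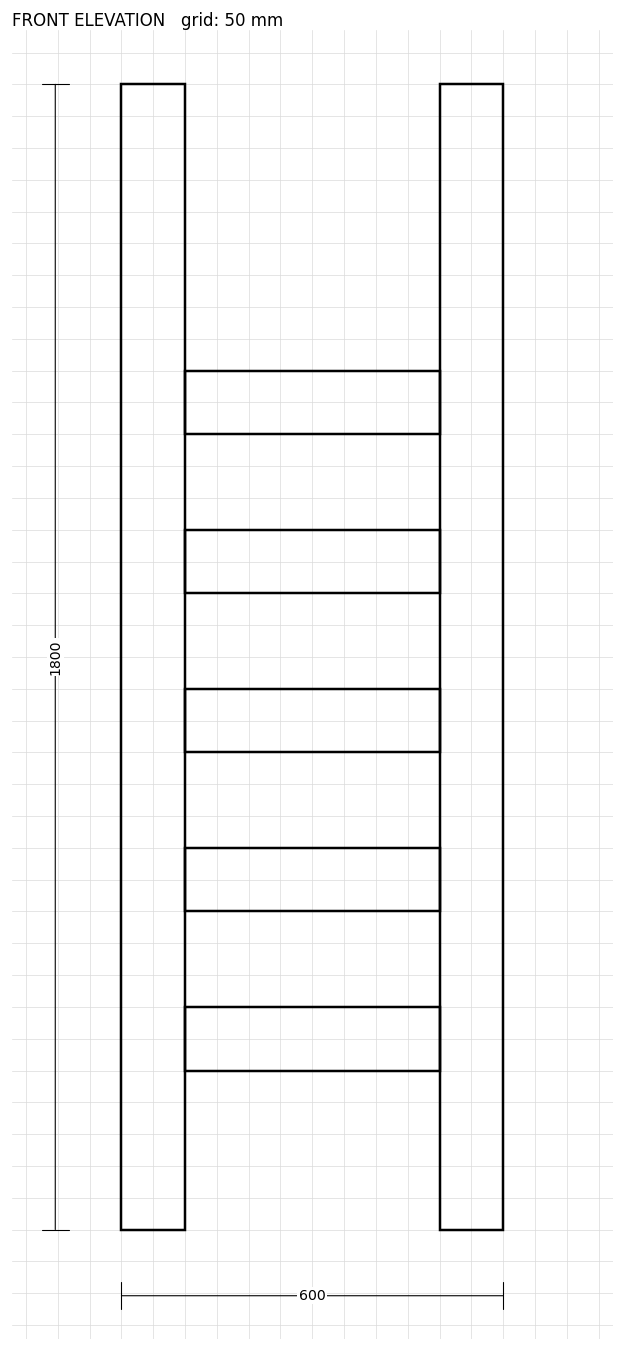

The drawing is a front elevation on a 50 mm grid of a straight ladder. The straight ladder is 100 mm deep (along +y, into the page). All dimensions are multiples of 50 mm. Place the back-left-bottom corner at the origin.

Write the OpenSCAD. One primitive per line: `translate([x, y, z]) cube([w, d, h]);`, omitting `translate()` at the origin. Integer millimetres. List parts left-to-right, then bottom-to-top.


cube([100, 100, 1800]);
translate([100, 0, 250]) cube([400, 100, 100]);
translate([100, 0, 500]) cube([400, 100, 100]);
translate([100, 0, 750]) cube([400, 100, 100]);
translate([100, 0, 1000]) cube([400, 100, 100]);
translate([100, 0, 1250]) cube([400, 100, 100]);
translate([500, 0, 0]) cube([100, 100, 1800]);


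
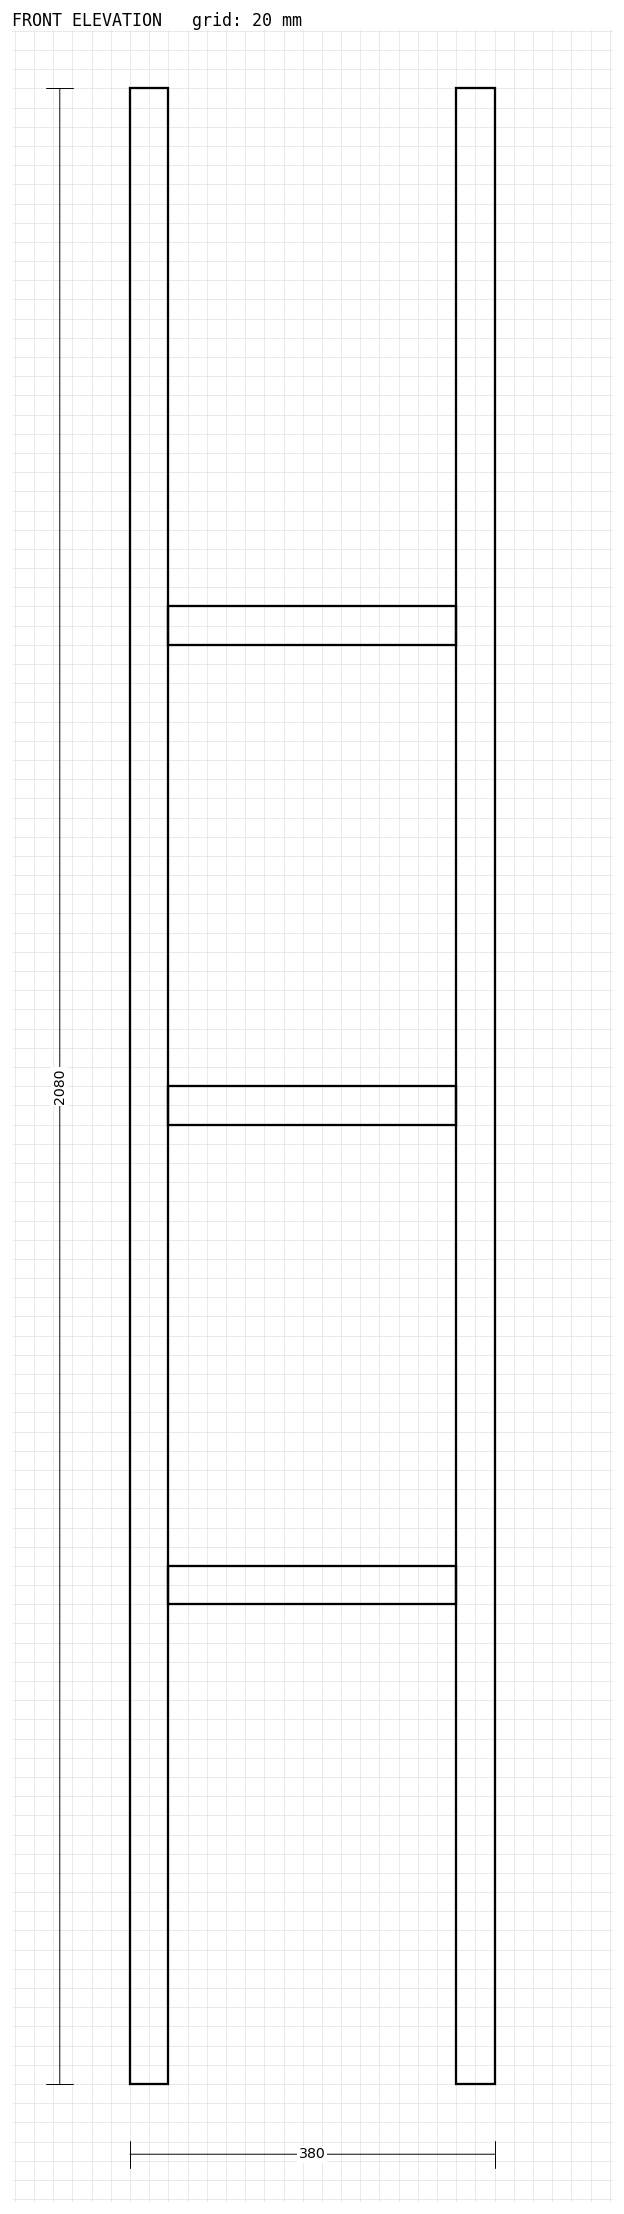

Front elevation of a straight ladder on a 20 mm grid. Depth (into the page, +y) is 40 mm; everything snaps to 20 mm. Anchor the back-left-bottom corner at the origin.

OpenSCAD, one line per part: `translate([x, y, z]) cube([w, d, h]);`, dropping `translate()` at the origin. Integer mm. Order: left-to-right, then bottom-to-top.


cube([40, 40, 2080]);
translate([40, 0, 500]) cube([300, 40, 40]);
translate([40, 0, 1000]) cube([300, 40, 40]);
translate([40, 0, 1500]) cube([300, 40, 40]);
translate([340, 0, 0]) cube([40, 40, 2080]);
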